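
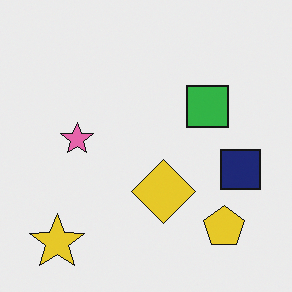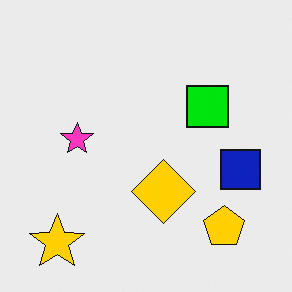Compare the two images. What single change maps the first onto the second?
It was made much more vivid (saturation change).

All colors are more vivid — a global saturation change.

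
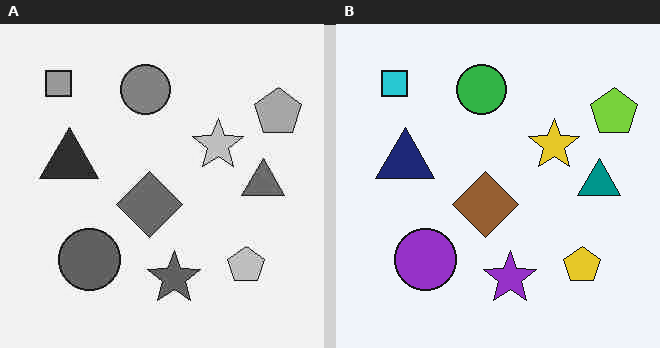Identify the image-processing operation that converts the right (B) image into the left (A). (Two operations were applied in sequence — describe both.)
This is the original image degraded with heavy JPEG compression, then converted to grayscale.

Blocky 8×8 compression artifacts appear around shape edges and the flat background shows ringing — characteristic JPEG degradation. All color is removed — every shape is now a shade of grey.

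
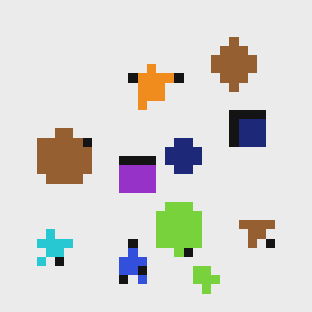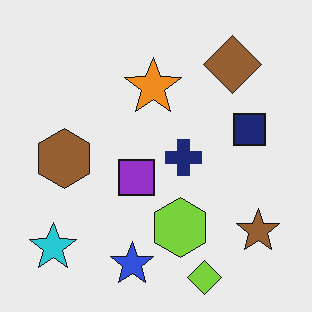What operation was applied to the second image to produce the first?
Heavily pixelated into large blocks.

Shapes are reduced to large square blocks; fine edges and outlines are lost — a downscale-then-upscale (mosaic) effect.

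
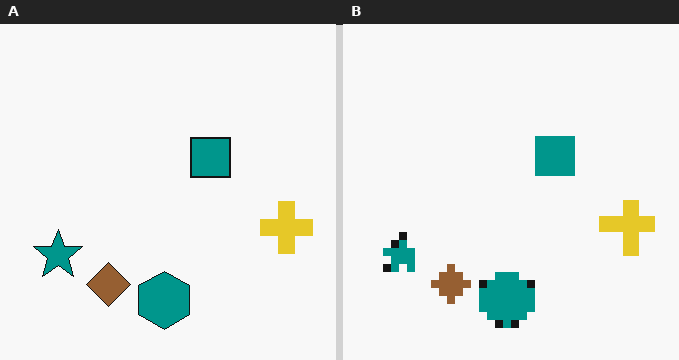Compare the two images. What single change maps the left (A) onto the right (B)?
This is the original image moderately pixelated.

Shapes are reduced to large square blocks; fine edges and outlines are lost — a downscale-then-upscale (mosaic) effect.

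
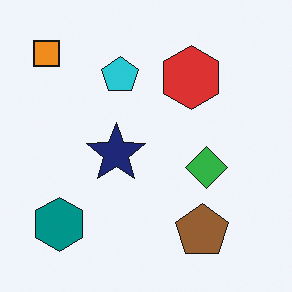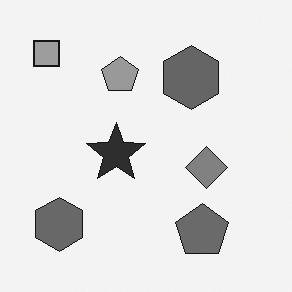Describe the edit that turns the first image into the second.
The image was converted to grayscale.

All color is removed — every shape is now a shade of grey.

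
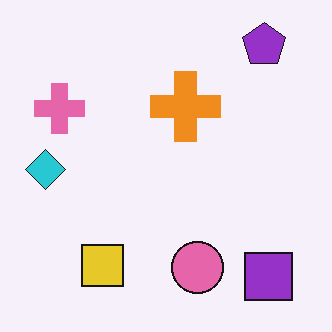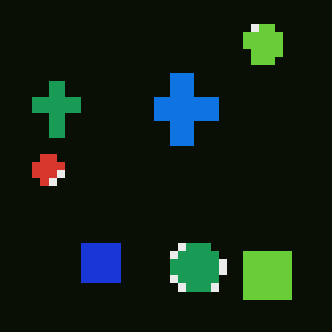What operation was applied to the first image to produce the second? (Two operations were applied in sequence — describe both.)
This is the original image color-inverted (negative), then pixelated into visible square blocks.

The light background has become dark and every shape's color is its complement — a photographic negative. Shapes are reduced to large square blocks; fine edges and outlines are lost — a downscale-then-upscale (mosaic) effect.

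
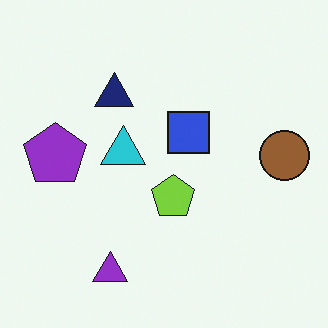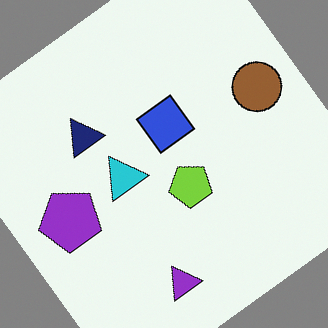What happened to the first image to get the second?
Rotated counter-clockwise by a large amount — several tens of degrees.

Every shape is tilted by the same angle and the image corners show triangular fill wedges — a whole-image rotation by a non-right angle.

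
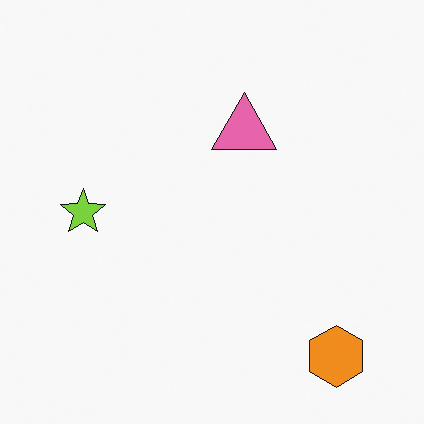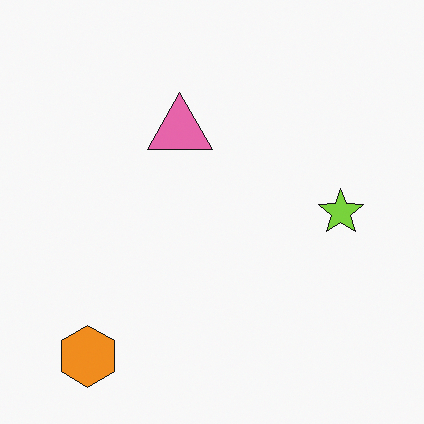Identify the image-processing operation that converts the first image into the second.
The image was flipped horizontally (left ↔ right).

The lime star is in the left of the first image and the right of the second — shapes on opposite sides of the vertical midline have swapped in a mirror flip.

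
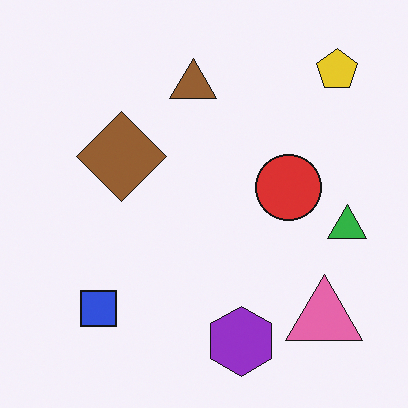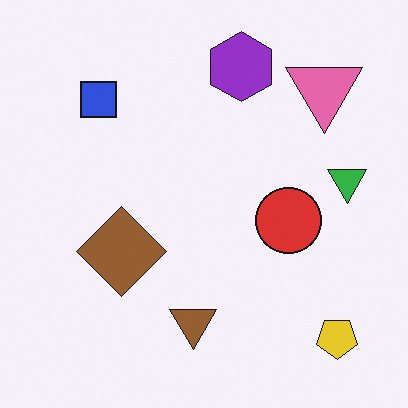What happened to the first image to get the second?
This is the original image flipped vertically (top ↔ bottom).

The purple hexagon is in the bottom of the first image and the top of the second — shapes on opposite sides of the horizontal midline have swapped in a mirror flip.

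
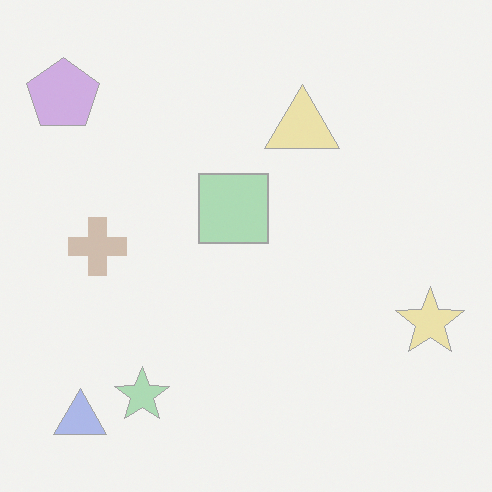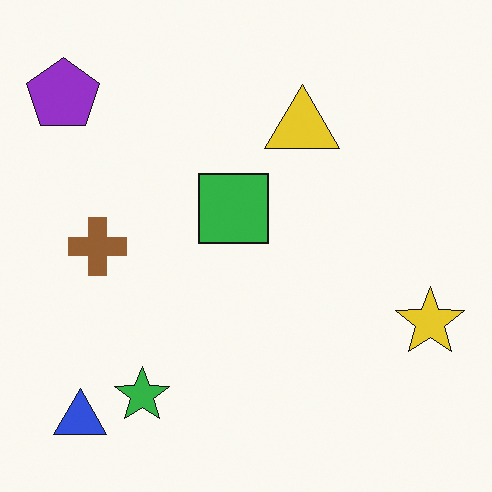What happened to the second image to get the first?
The image was washed out (contrast reduced).

Tones are pushed toward mid-grey across the whole image — a global contrast change.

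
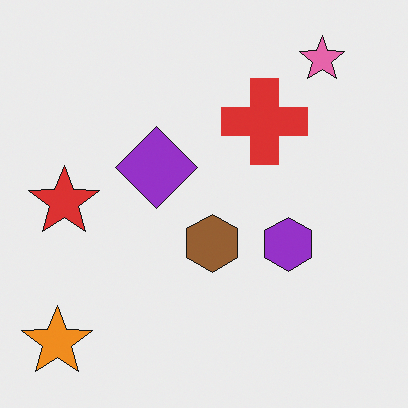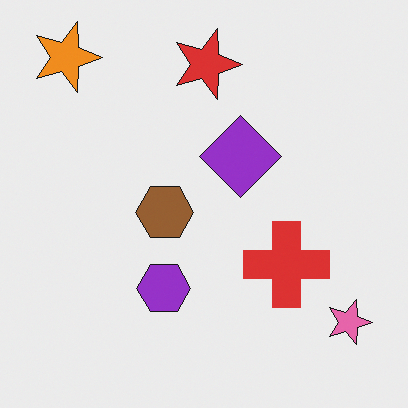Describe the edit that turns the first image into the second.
The second image is the first rotated 90° clockwise.

The orange star sits in the bottom-left of the first image and the top-left of the second — consistent with a whole-image 90° clockwise rotation.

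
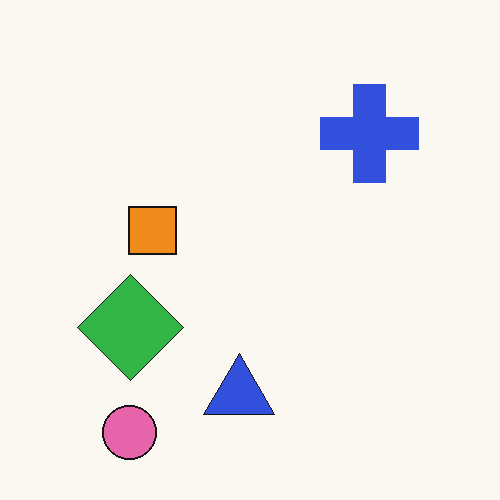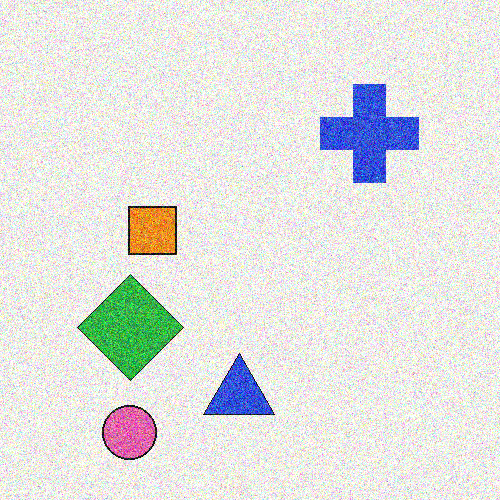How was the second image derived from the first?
The second image is the first degraded with heavy additive noise.

Random speckle covers the whole image, including the flat background.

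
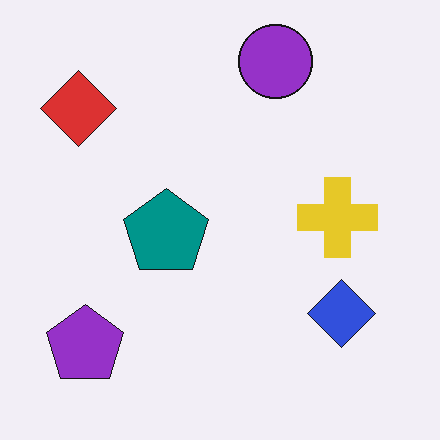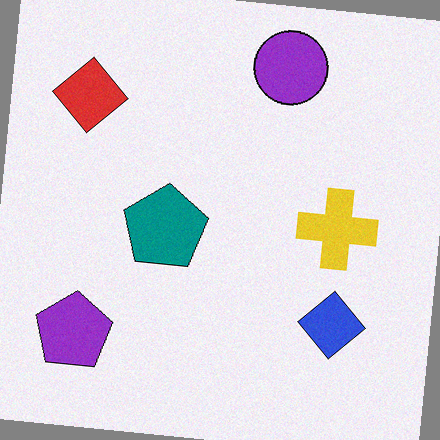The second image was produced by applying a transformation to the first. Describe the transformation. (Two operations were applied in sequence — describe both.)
This is the original image degraded with light additive noise, then rotated clockwise by a slight angle.

Random speckle covers the whole image, including the flat background. Every shape is tilted by the same angle and the image corners show triangular fill wedges — a whole-image rotation by a non-right angle.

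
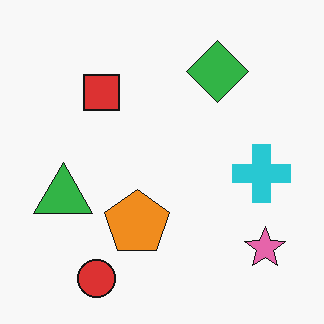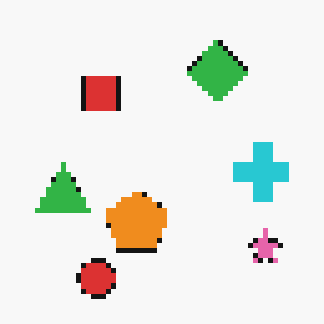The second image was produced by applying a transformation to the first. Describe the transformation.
It was lightly pixelated (a mild mosaic effect).

Shapes are reduced to large square blocks; fine edges and outlines are lost — a downscale-then-upscale (mosaic) effect.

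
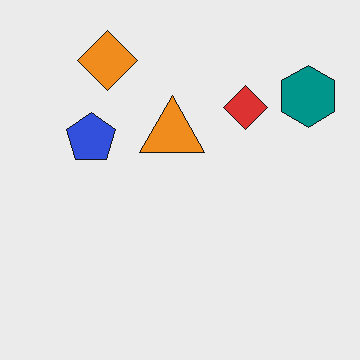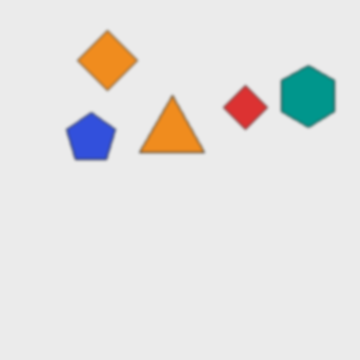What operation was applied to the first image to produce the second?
It was slightly softened.

Shape edges and outlines are uniformly softened across the whole image.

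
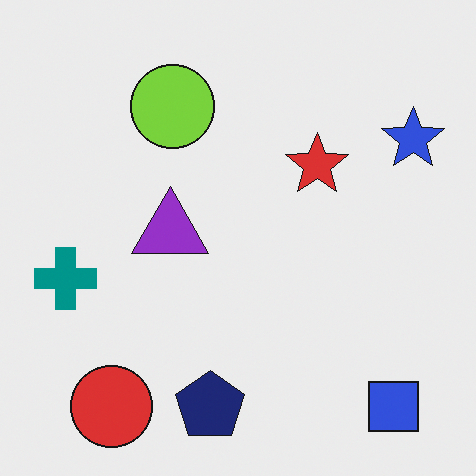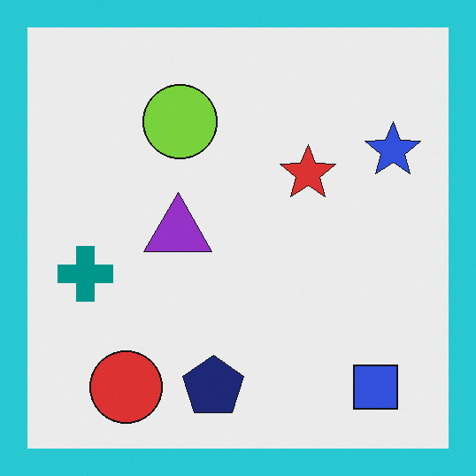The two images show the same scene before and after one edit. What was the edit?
This is the original image framed with a cyan border.

A solid cyan frame runs around the edge of the second image, with the content slightly shrunk inside it.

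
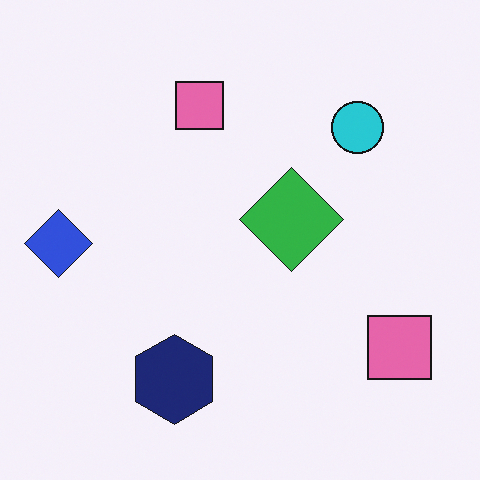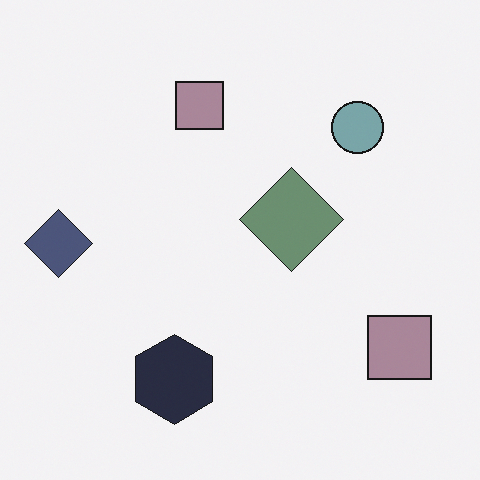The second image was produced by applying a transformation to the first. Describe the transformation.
It was heavily desaturated.

All colors are more muted and greyish — a global saturation change.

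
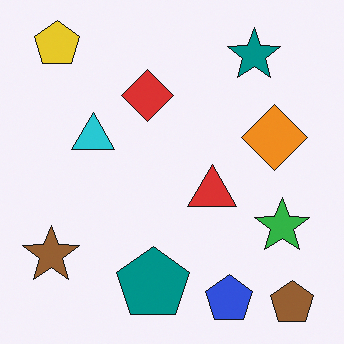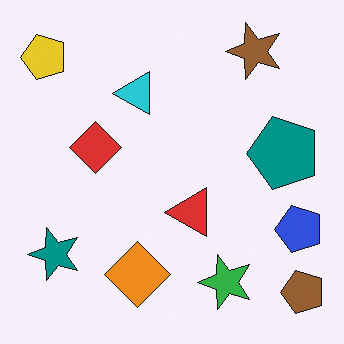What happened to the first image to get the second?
The second image is the first transposed (reflected across the top-left ↔ bottom-right diagonal).

Shapes have swapped their row and column positions — what was in the top-right is now in the bottom-left — a diagonal reflection.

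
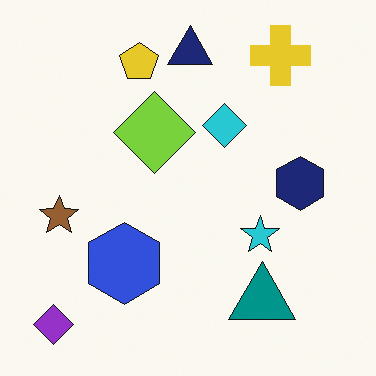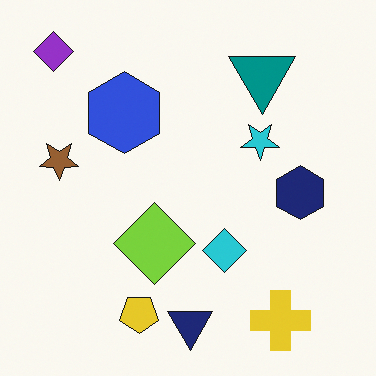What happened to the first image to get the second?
The second image is the first flipped vertically (top ↔ bottom).

The navy triangle is in the top of the first image and the bottom of the second — shapes on opposite sides of the horizontal midline have swapped in a mirror flip.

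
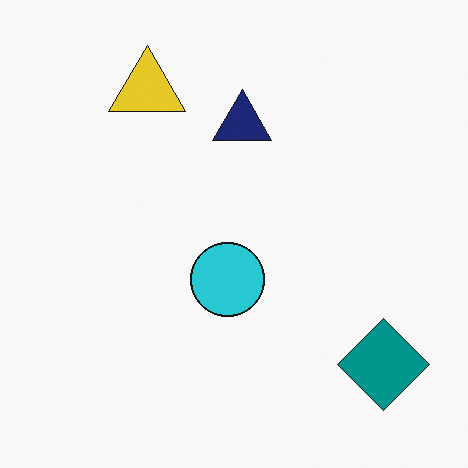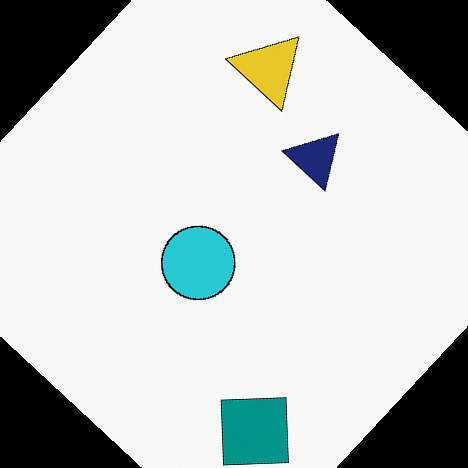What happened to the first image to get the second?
Rotated clockwise by a large amount — several tens of degrees.

Every shape is tilted by the same angle and the image corners show triangular fill wedges — a whole-image rotation by a non-right angle.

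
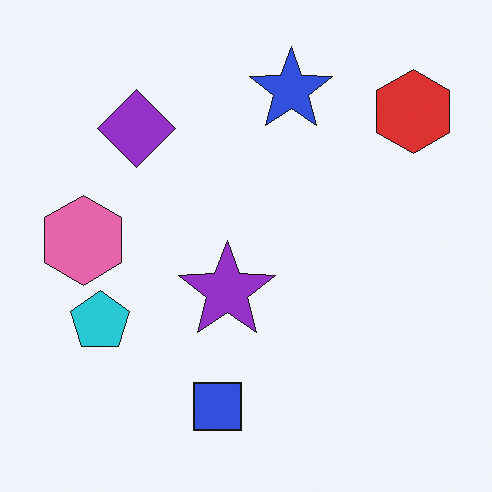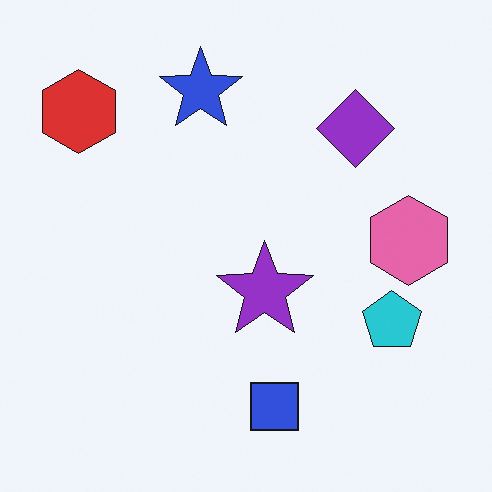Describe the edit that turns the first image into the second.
The image was flipped horizontally (left ↔ right).

The red hexagon is in the top-right of the first image and the top-left of the second — shapes on opposite sides of the vertical midline have swapped in a mirror flip.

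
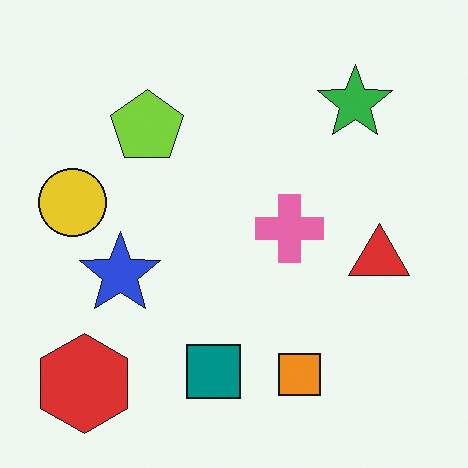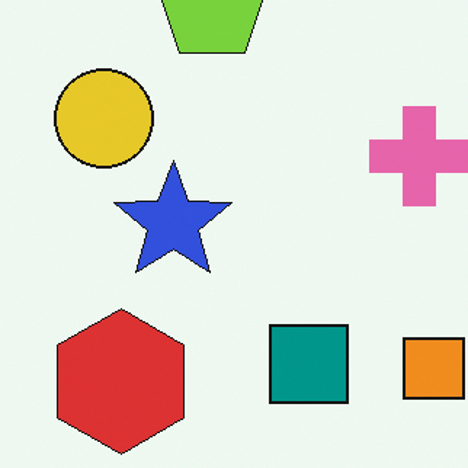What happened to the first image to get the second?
This is the original image cropped to a modestly smaller region and rescaled.

The visible shapes are larger and the field of view is narrower; shapes near the original edges may be partly or wholly outside the frame — a crop-and-rescale.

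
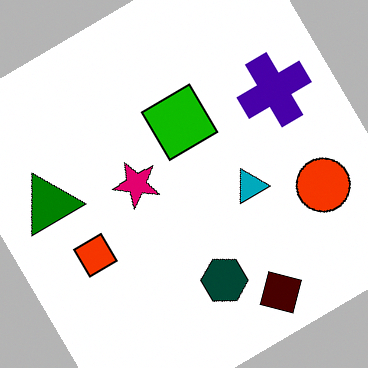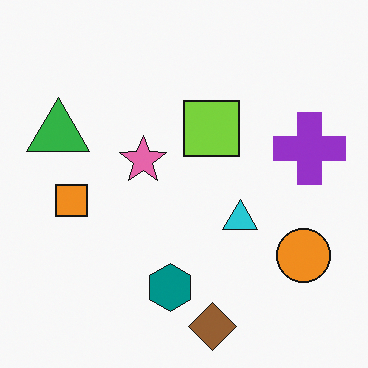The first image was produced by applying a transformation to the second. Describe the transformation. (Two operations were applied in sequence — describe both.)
Given much higher contrast, then rotated counter-clockwise by a large amount — several tens of degrees.

Tones are pushed away from mid-grey across the whole image — a global contrast change. Every shape is tilted by the same angle and the image corners show triangular fill wedges — a whole-image rotation by a non-right angle.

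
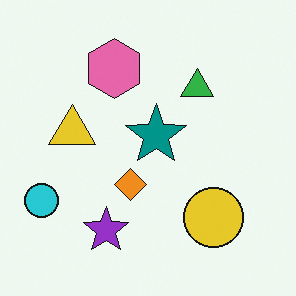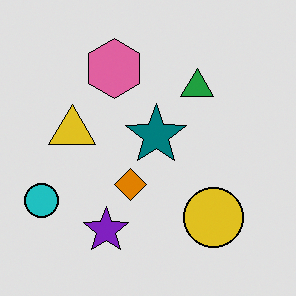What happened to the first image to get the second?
Moderately posterized.

Each flat color has snapped to a coarser quantized level — most visibly, the near-white background has dropped to a flat grey.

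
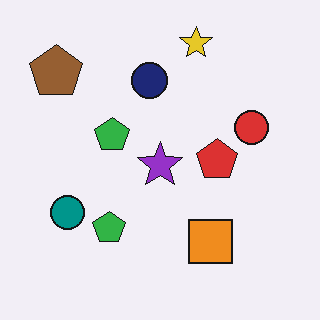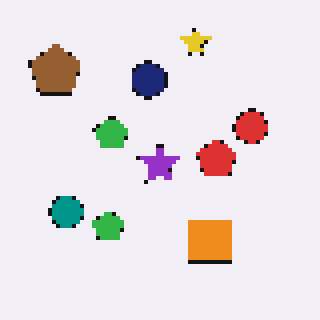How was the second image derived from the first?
This is the original image lightly pixelated (a mild mosaic effect).

Shapes are reduced to large square blocks; fine edges and outlines are lost — a downscale-then-upscale (mosaic) effect.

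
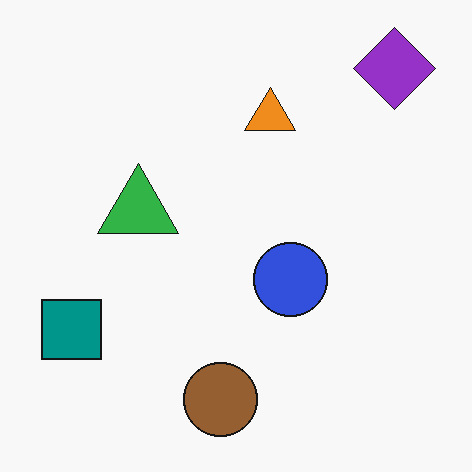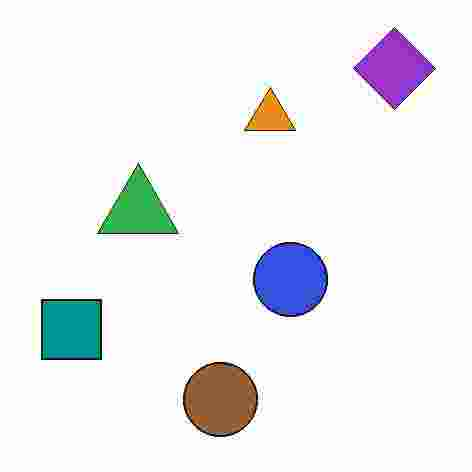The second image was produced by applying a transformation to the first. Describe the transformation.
The second image is the first degraded with heavy JPEG compression.

Blocky 8×8 compression artifacts appear around shape edges and the flat background shows ringing — characteristic JPEG degradation.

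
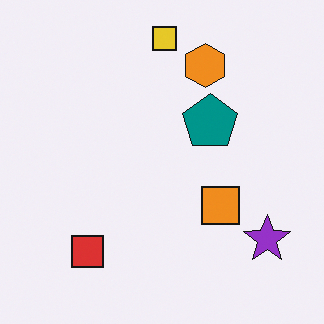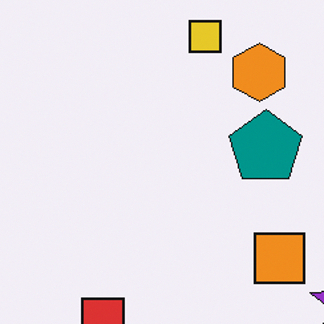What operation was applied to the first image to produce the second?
This is the original image cropped to a modestly smaller region and rescaled.

The visible shapes are larger and the field of view is narrower; shapes near the original edges may be partly or wholly outside the frame — a crop-and-rescale.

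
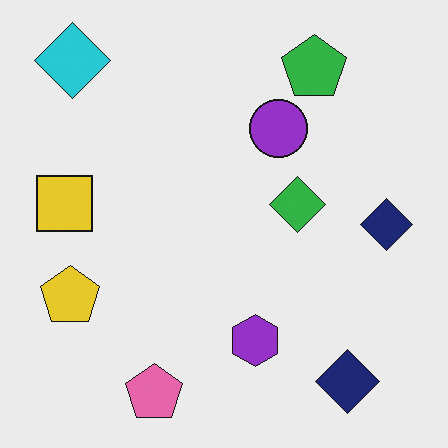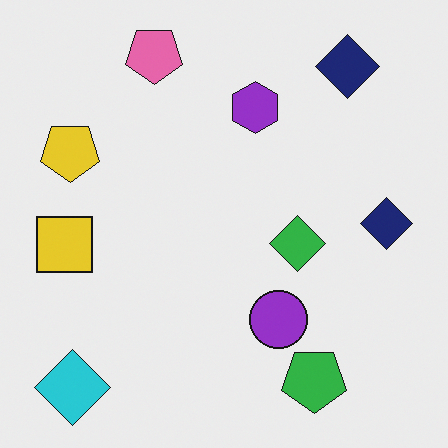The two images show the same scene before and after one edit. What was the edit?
The image was flipped vertically (top ↔ bottom).

The pink pentagon is in the bottom of the first image and the top of the second — shapes on opposite sides of the horizontal midline have swapped in a mirror flip.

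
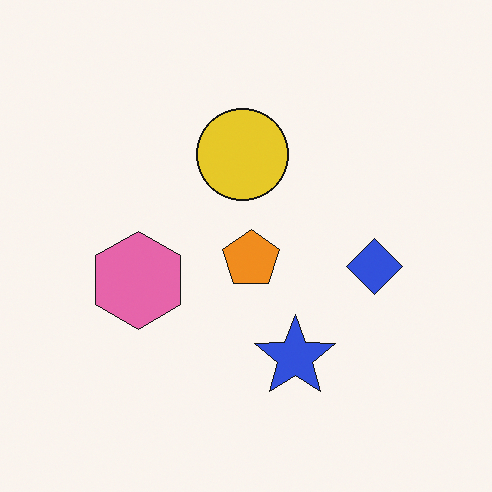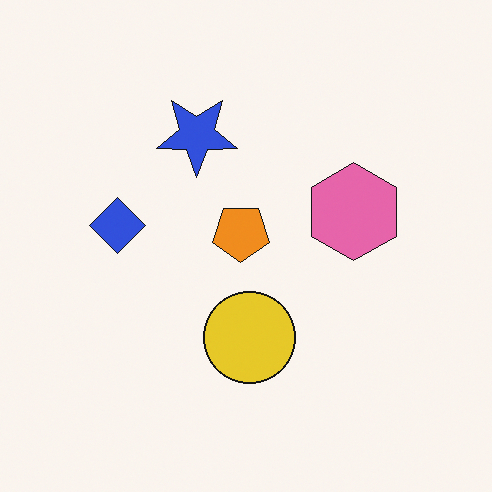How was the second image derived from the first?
The second image is the first rotated 180°.

The blue diamond sits in the right of the first image and the left of the second — consistent with a whole-image 180° rotation.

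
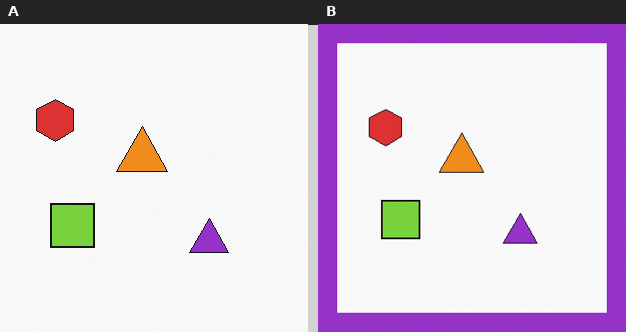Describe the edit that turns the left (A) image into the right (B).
The right (B) image is the left (A) framed with a purple border.

A solid purple frame runs around the edge of the right (B) image, with the content slightly shrunk inside it.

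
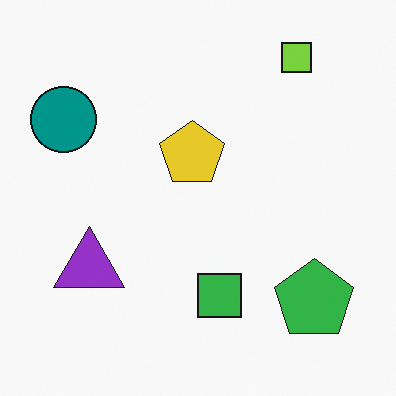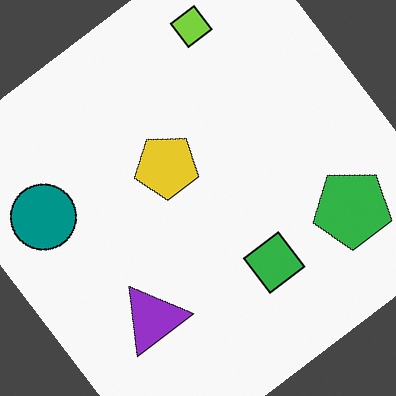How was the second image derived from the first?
It was rotated counter-clockwise by a large amount — several tens of degrees.

Every shape is tilted by the same angle and the image corners show triangular fill wedges — a whole-image rotation by a non-right angle.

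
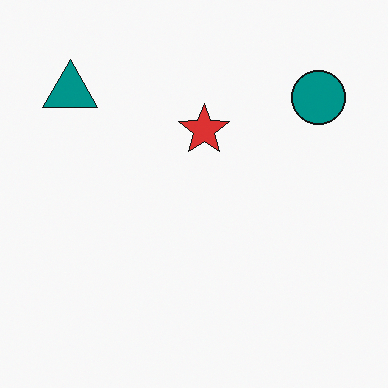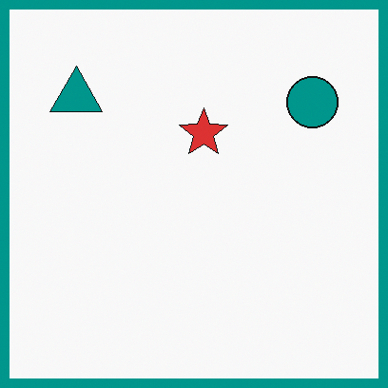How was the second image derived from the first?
Framed with a teal border.

A solid teal frame runs around the edge of the second image, with the content slightly shrunk inside it.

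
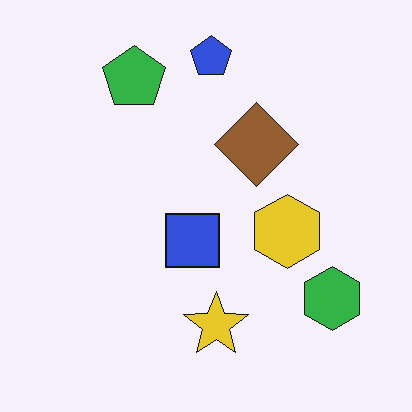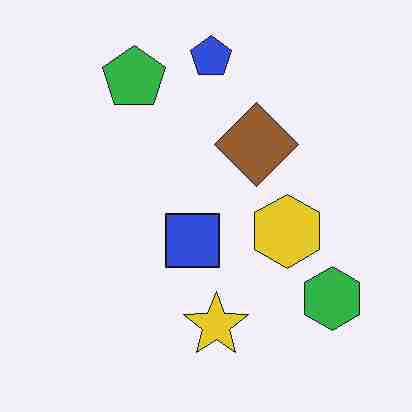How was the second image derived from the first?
This is the original image heavily JPEG-compressed with obvious blocking artifacts.

Blocky 8×8 compression artifacts appear around shape edges and the flat background shows ringing — characteristic JPEG degradation.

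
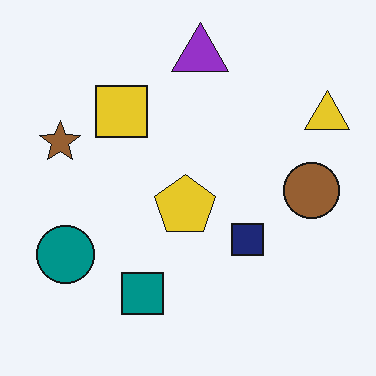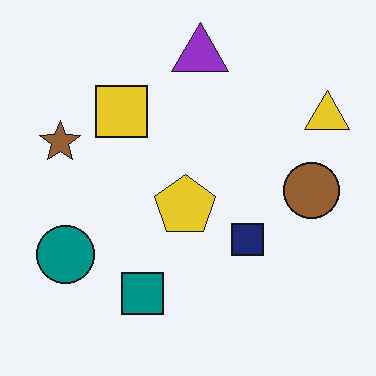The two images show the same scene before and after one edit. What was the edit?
The transformation is: JPEG-compressed with visible artifacts.

Blocky 8×8 compression artifacts appear around shape edges and the flat background shows ringing — characteristic JPEG degradation.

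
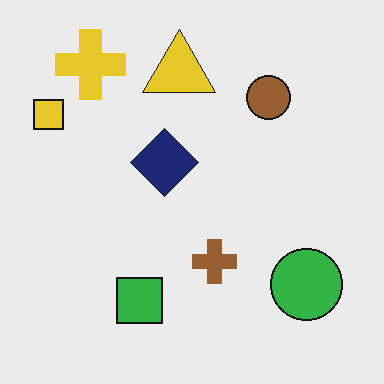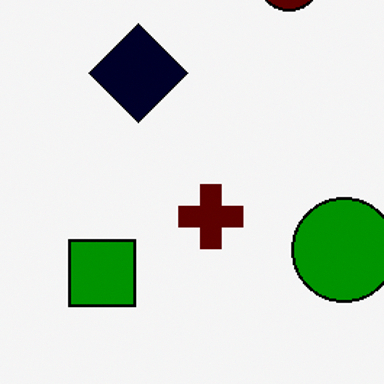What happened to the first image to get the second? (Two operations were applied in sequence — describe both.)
Given much higher contrast, then cropped slightly and scaled back up.

Tones are pushed away from mid-grey across the whole image — a global contrast change. The visible shapes are larger and the field of view is narrower; shapes near the original edges may be partly or wholly outside the frame — a crop-and-rescale.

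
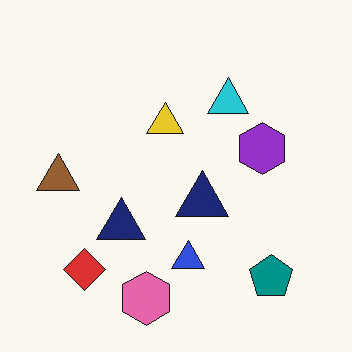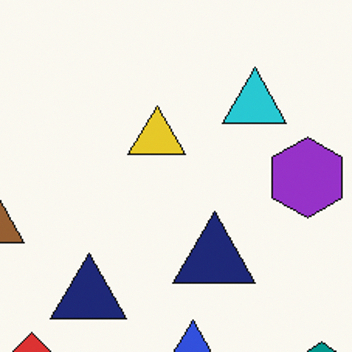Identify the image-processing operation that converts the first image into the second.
The transformation is: cropped slightly and scaled back up.

The visible shapes are larger and the field of view is narrower; shapes near the original edges may be partly or wholly outside the frame — a crop-and-rescale.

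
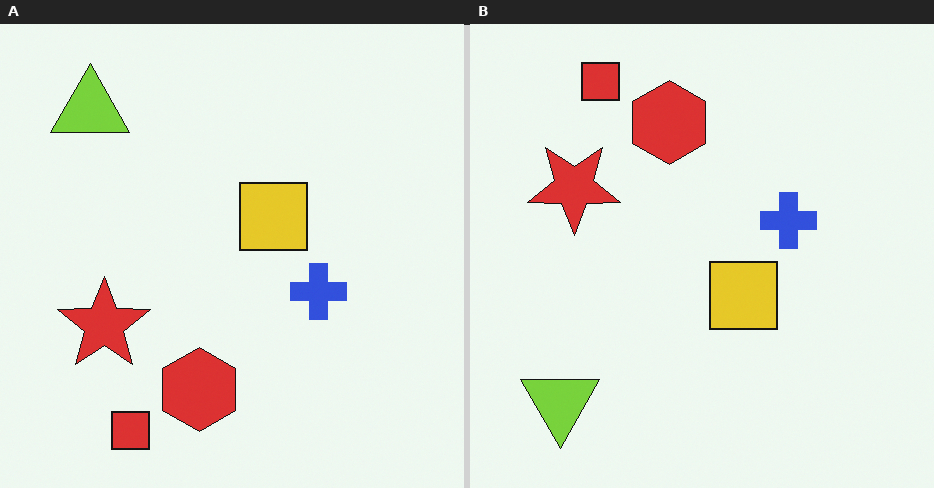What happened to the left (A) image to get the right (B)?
The image was flipped vertically (top ↔ bottom).

The red square is in the bottom-left of the left (A) image and the top-left of the right (B) — shapes on opposite sides of the horizontal midline have swapped in a mirror flip.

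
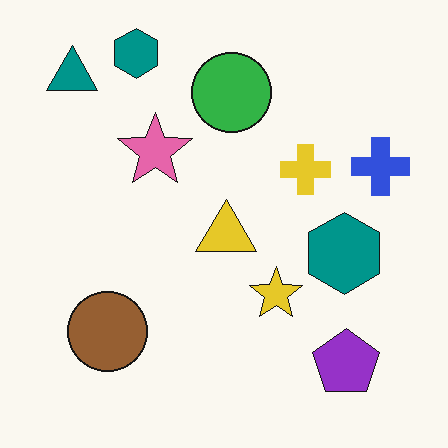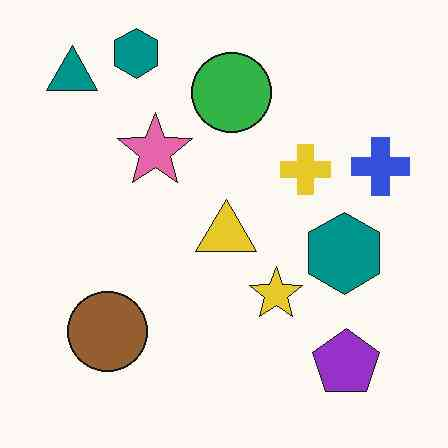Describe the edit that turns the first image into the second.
The image was given moderate JPEG compression.

Blocky 8×8 compression artifacts appear around shape edges and the flat background shows ringing — characteristic JPEG degradation.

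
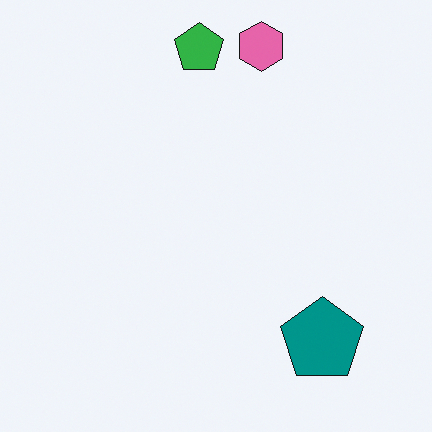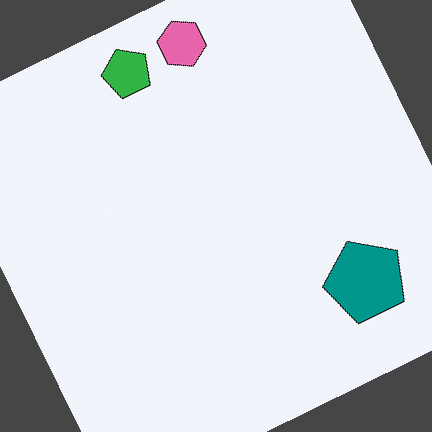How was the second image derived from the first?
The transformation is: rotated counter-clockwise by a clearly visible amount.

Every shape is tilted by the same angle and the image corners show triangular fill wedges — a whole-image rotation by a non-right angle.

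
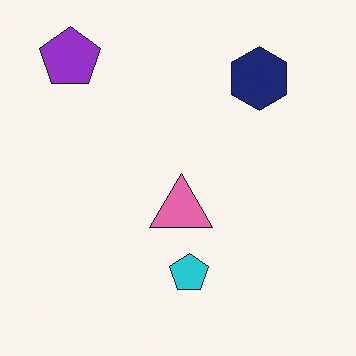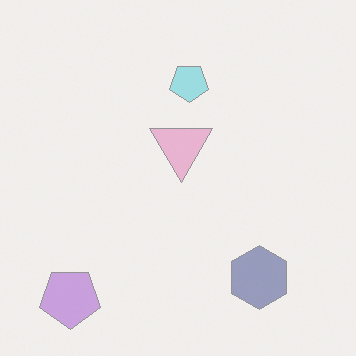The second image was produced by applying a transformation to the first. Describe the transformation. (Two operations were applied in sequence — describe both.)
Given much lower contrast, then flipped vertically (top ↔ bottom).

Tones are pushed toward mid-grey across the whole image — a global contrast change. The purple pentagon is in the top-left of the first image and the bottom-left of the second — shapes on opposite sides of the horizontal midline have swapped in a mirror flip.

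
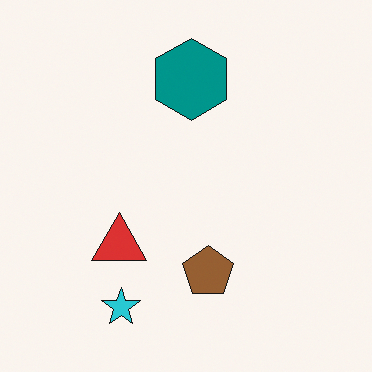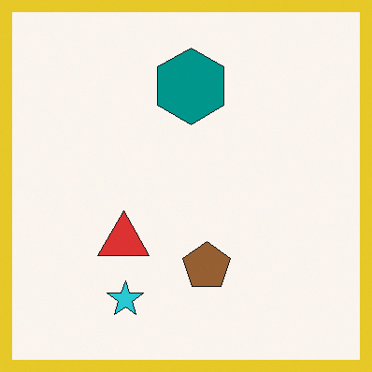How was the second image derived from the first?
The second image is the first framed with a yellow border.

A solid yellow frame runs around the edge of the second image, with the content slightly shrunk inside it.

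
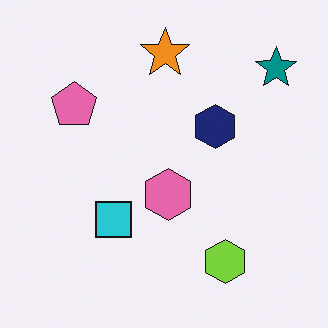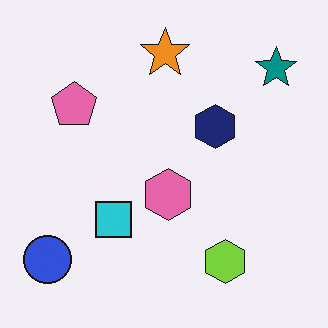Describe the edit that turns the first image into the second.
It was overlaid with an additional blue circle.

A blue circle appears in the second image that is absent from the first.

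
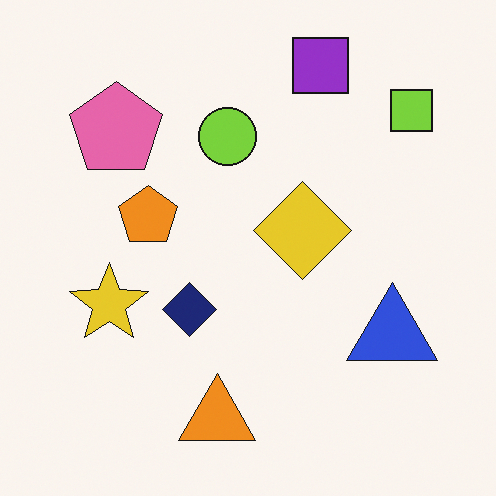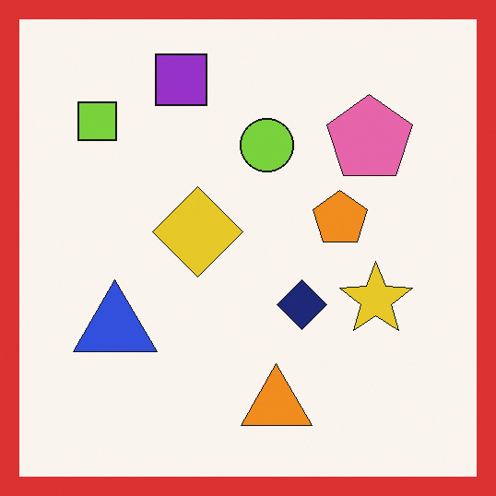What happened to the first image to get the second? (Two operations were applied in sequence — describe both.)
Flipped horizontally (left ↔ right), then framed with a red border.

The lime square is in the top-right of the first image and the top-left of the second — shapes on opposite sides of the vertical midline have swapped in a mirror flip. A solid red frame runs around the edge of the second image, with the content slightly shrunk inside it.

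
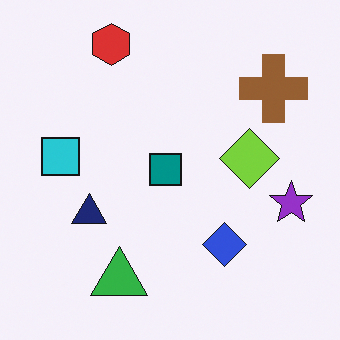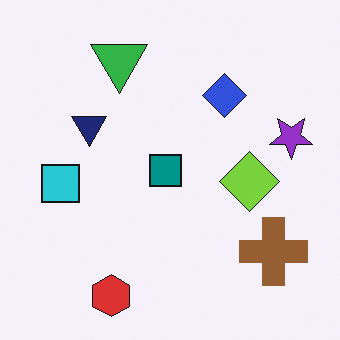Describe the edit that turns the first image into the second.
The image was flipped vertically (top ↔ bottom).

The red hexagon is in the top-left of the first image and the bottom-left of the second — shapes on opposite sides of the horizontal midline have swapped in a mirror flip.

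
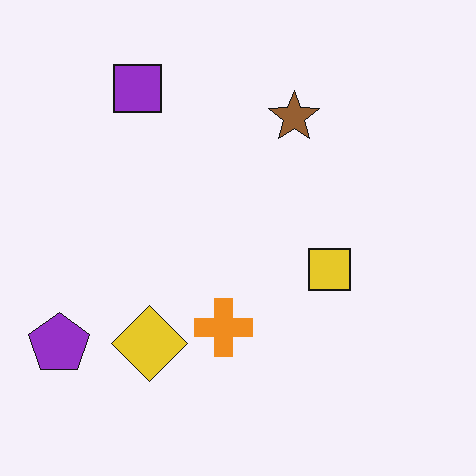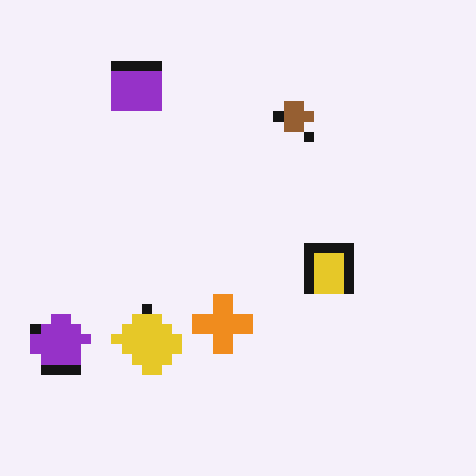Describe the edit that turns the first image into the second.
Coarsely pixelated.

Shapes are reduced to large square blocks; fine edges and outlines are lost — a downscale-then-upscale (mosaic) effect.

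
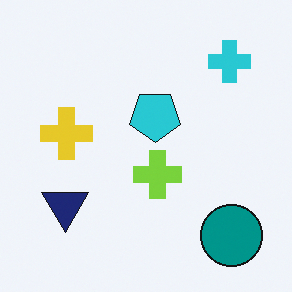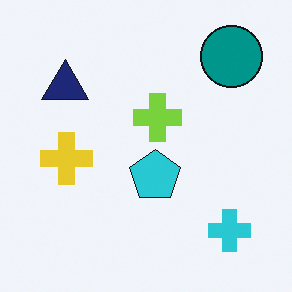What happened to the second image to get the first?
The first image is the second flipped vertically (top ↔ bottom).

The teal circle is in the top-right of the second image and the bottom-right of the first — shapes on opposite sides of the horizontal midline have swapped in a mirror flip.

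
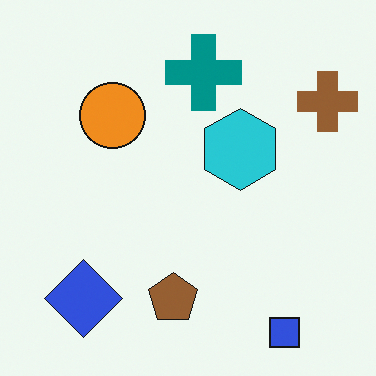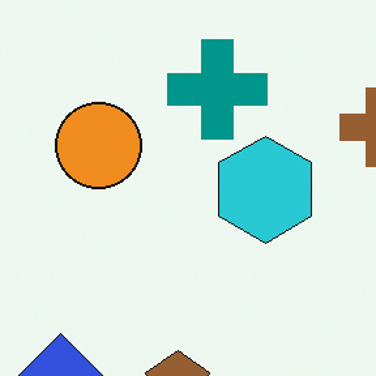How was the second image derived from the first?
This is the original image cropped to a modestly smaller region and rescaled.

The visible shapes are larger and the field of view is narrower; shapes near the original edges may be partly or wholly outside the frame — a crop-and-rescale.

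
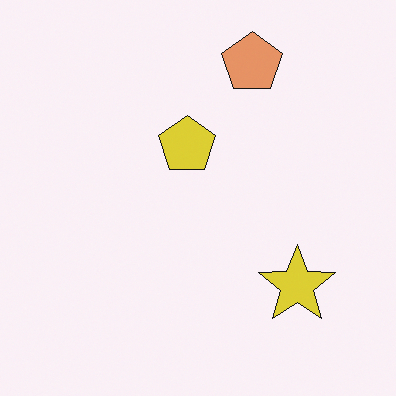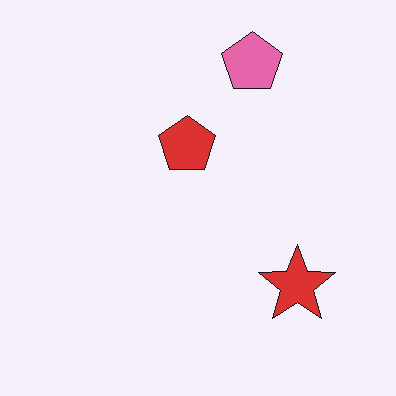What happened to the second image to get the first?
Hue-shifted by a small amount.

Every shape's color has rotated by the same amount around the hue wheel — a uniform hue shift.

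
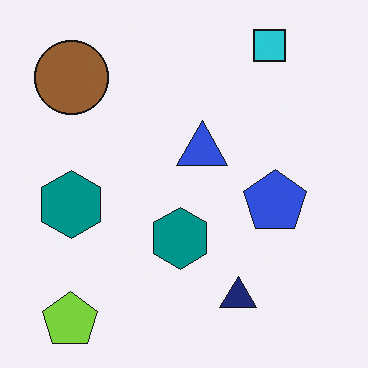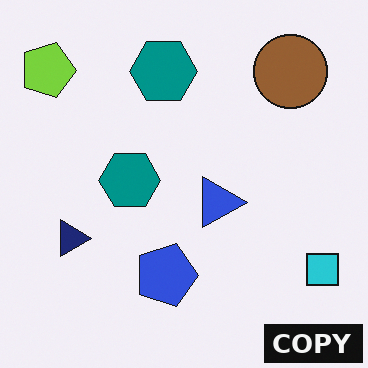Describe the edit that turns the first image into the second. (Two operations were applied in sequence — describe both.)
It was rotated 90° clockwise, then watermarked with the text "COPY" in the lower-right corner.

The lime pentagon sits in the bottom-left of the first image and the top-left of the second — consistent with a whole-image 90° clockwise rotation. A dark label reading "COPY" appears in the lower-right corner.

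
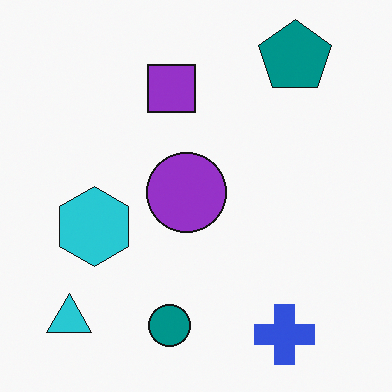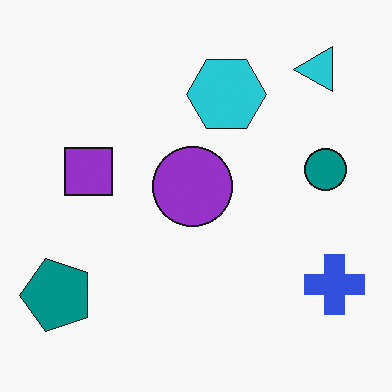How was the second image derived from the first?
It was transposed (reflected across the top-left ↔ bottom-right diagonal).

Shapes have swapped their row and column positions — what was in the top-right is now in the bottom-left — a diagonal reflection.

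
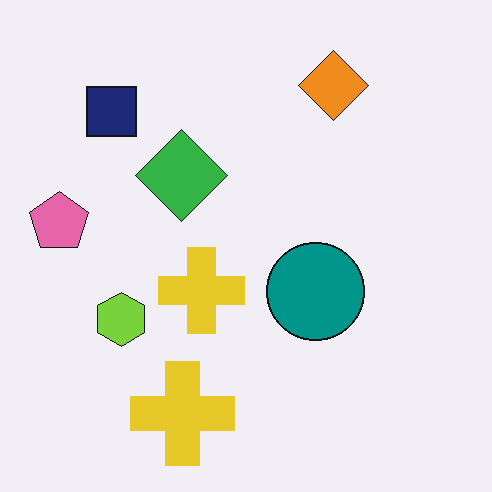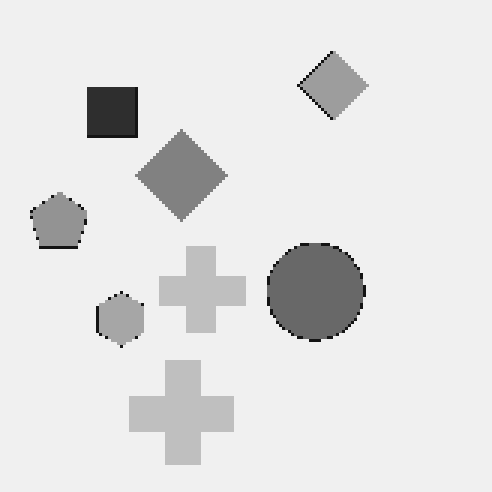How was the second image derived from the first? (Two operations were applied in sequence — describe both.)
It was converted to grayscale, then mildly pixelated.

All color is removed — every shape is now a shade of grey. Shapes are reduced to large square blocks; fine edges and outlines are lost — a downscale-then-upscale (mosaic) effect.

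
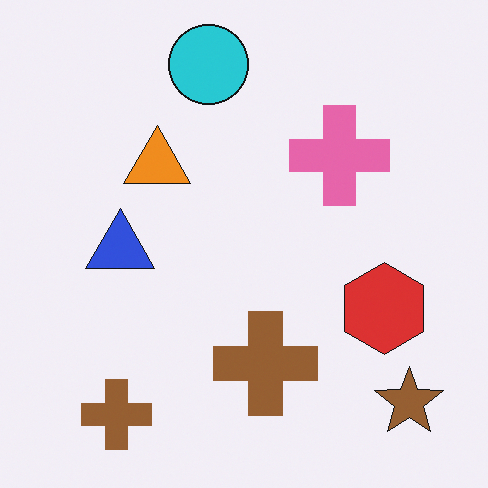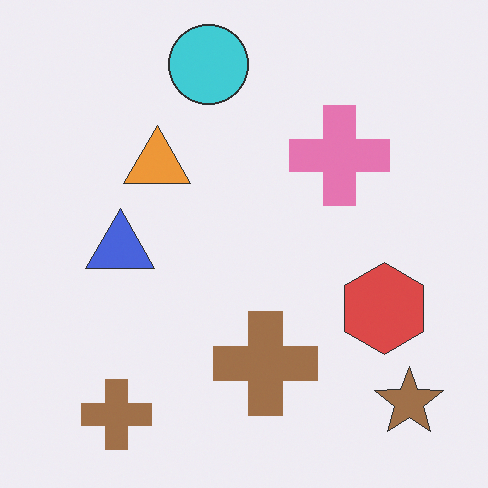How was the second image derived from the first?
It was given slightly reduced contrast.

Tones are pushed toward mid-grey across the whole image — a global contrast change.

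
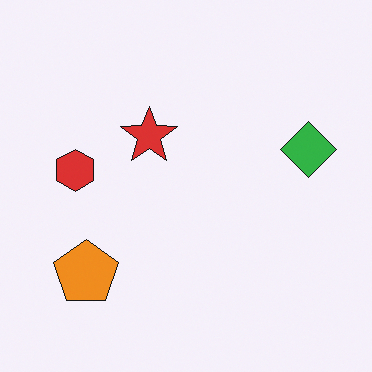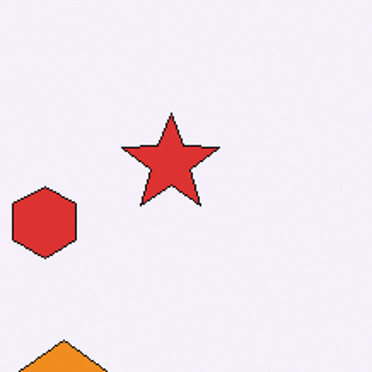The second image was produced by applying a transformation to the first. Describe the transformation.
The transformation is: cropped tightly and scaled back up.

The visible shapes are larger and the field of view is narrower; shapes near the original edges may be partly or wholly outside the frame — a crop-and-rescale.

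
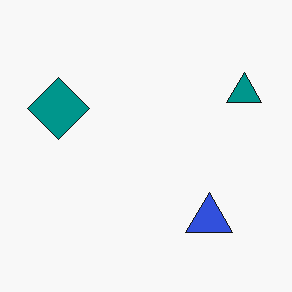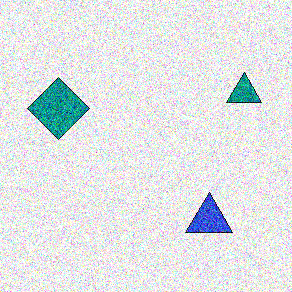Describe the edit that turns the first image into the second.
The transformation is: degraded with a thick layer of grain.

Random speckle covers the whole image, including the flat background.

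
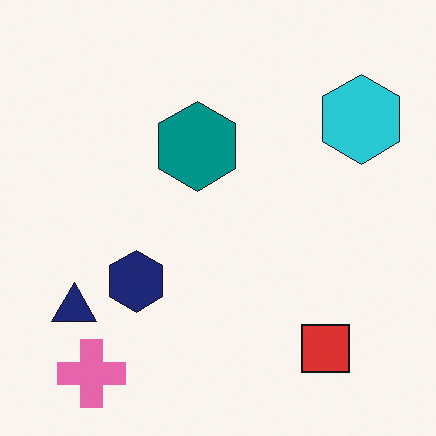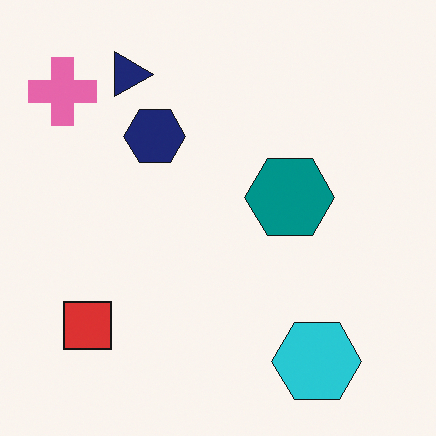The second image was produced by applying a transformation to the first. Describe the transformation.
The transformation is: rotated 90° clockwise.

The pink cross sits in the bottom-left of the first image and the top-left of the second — consistent with a whole-image 90° clockwise rotation.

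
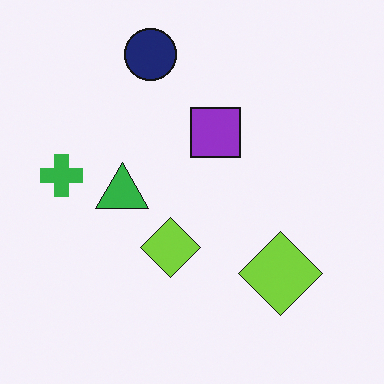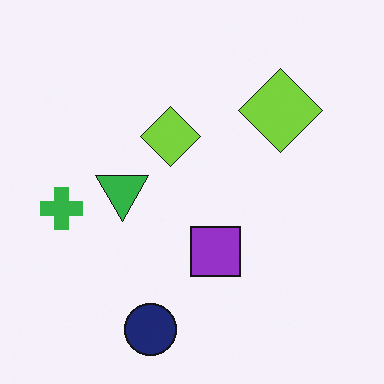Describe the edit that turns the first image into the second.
It was flipped vertically (top ↔ bottom).

The navy circle is in the top of the first image and the bottom of the second — shapes on opposite sides of the horizontal midline have swapped in a mirror flip.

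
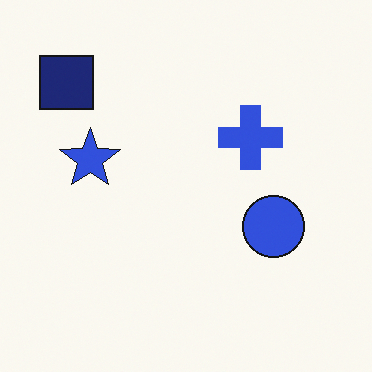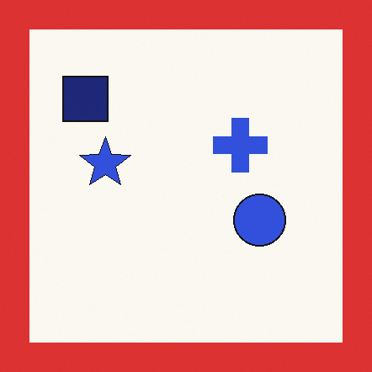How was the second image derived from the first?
Framed with a red border.

A solid red frame runs around the edge of the second image, with the content slightly shrunk inside it.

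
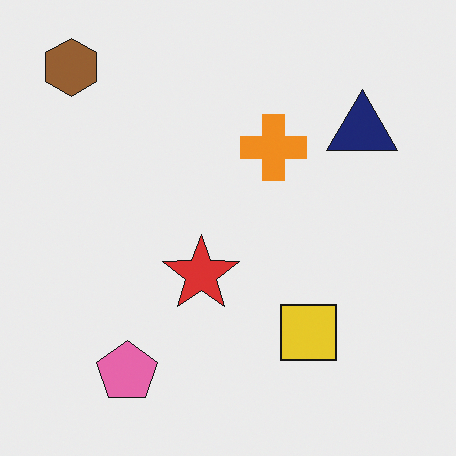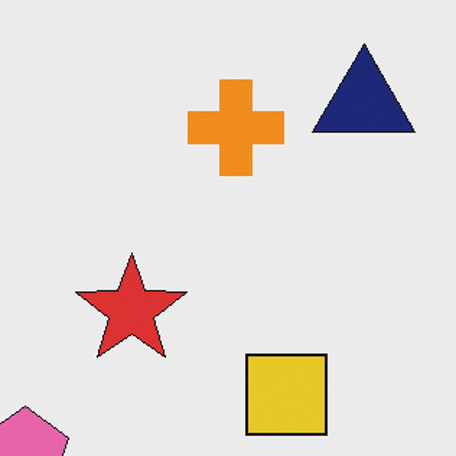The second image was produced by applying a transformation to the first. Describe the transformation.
This is the original image cropped to a modestly smaller region and rescaled.

The visible shapes are larger and the field of view is narrower; shapes near the original edges may be partly or wholly outside the frame — a crop-and-rescale.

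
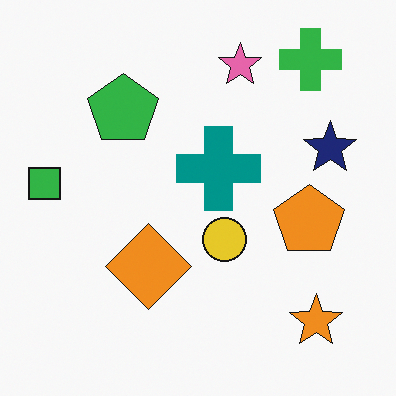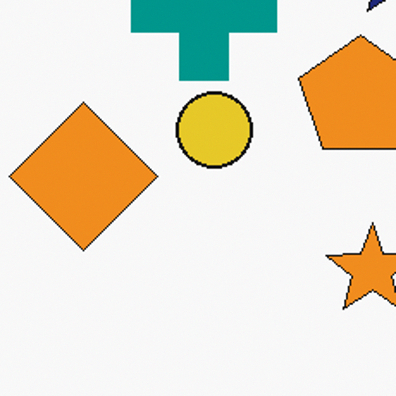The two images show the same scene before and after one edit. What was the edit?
The transformation is: cropped tightly and scaled back up.

The visible shapes are larger and the field of view is narrower; shapes near the original edges may be partly or wholly outside the frame — a crop-and-rescale.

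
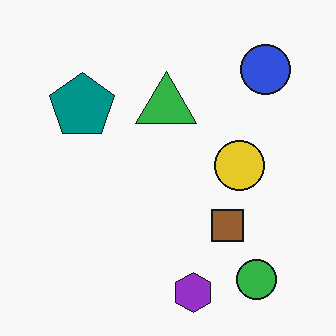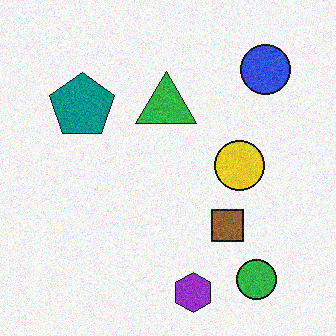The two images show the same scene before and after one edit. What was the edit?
The transformation is: degraded with visible gaussian noise.

Random speckle covers the whole image, including the flat background.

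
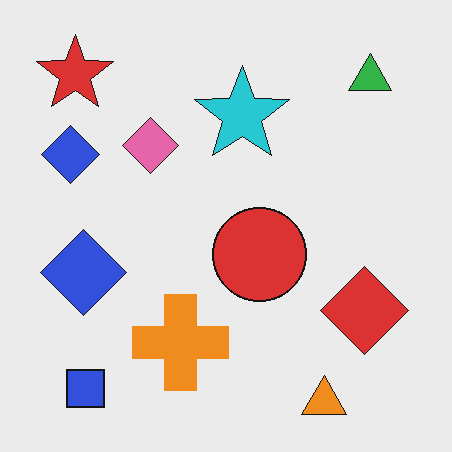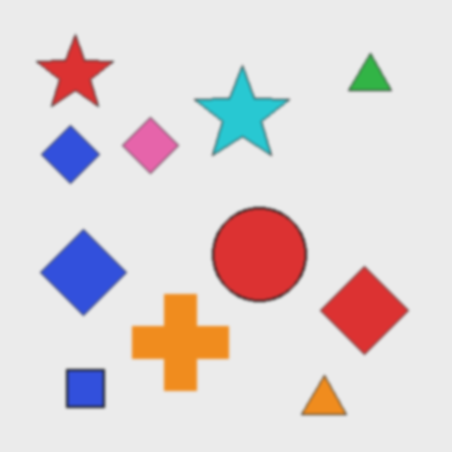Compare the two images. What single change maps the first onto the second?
The second image is the first slightly softened.

Shape edges and outlines are uniformly softened across the whole image.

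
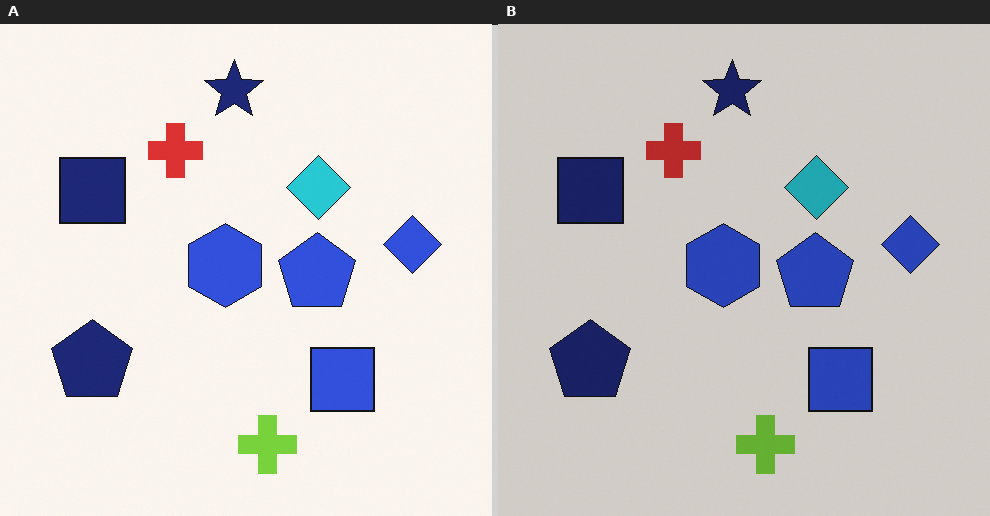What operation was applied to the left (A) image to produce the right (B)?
Slightly darkened.

Every pixel — background and shapes alike — is uniformly darkened.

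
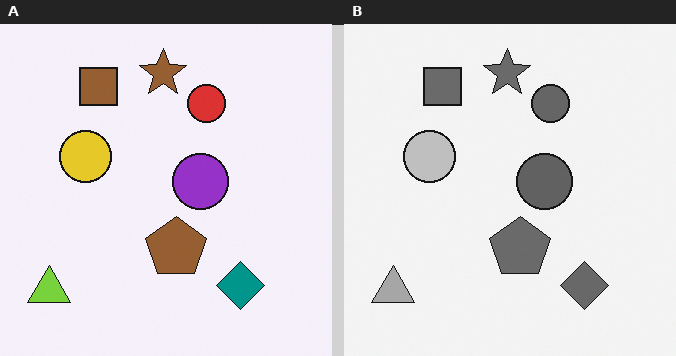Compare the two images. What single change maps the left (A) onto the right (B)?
It was converted to grayscale.

All color is removed — every shape is now a shade of grey.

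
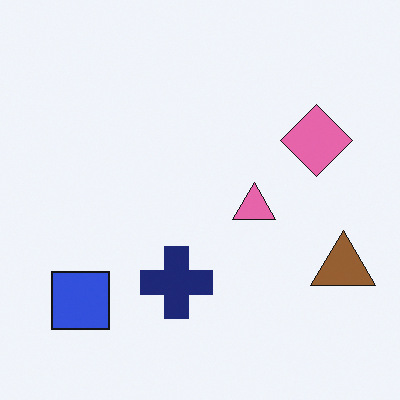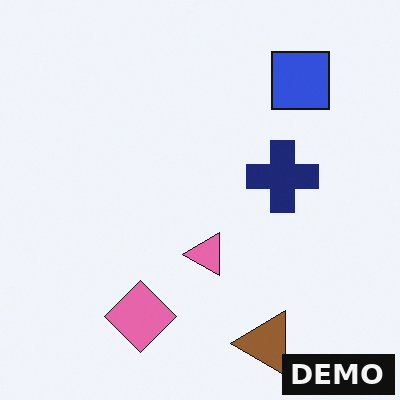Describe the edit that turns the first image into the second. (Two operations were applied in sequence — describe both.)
It was transposed (reflected across the top-left ↔ bottom-right diagonal), then watermarked with the text "DEMO" in the lower-right corner.

Shapes have swapped their row and column positions — what was in the top-right is now in the bottom-left — a diagonal reflection. A dark label reading "DEMO" appears in the lower-right corner.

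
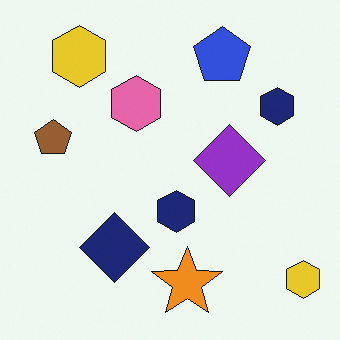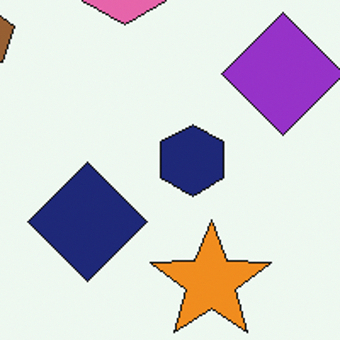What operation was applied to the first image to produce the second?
The image was cropped tightly and scaled back up.

The visible shapes are larger and the field of view is narrower; shapes near the original edges may be partly or wholly outside the frame — a crop-and-rescale.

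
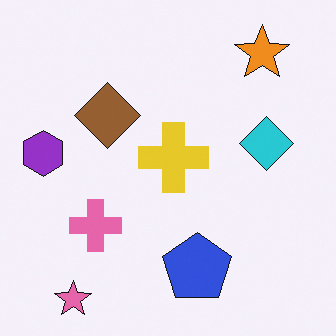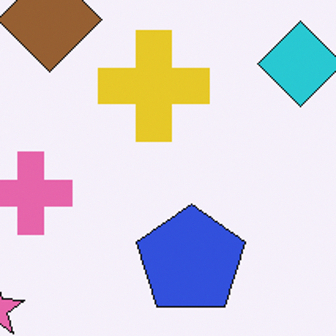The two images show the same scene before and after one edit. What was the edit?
The transformation is: cropped slightly and scaled back up.

The visible shapes are larger and the field of view is narrower; shapes near the original edges may be partly or wholly outside the frame — a crop-and-rescale.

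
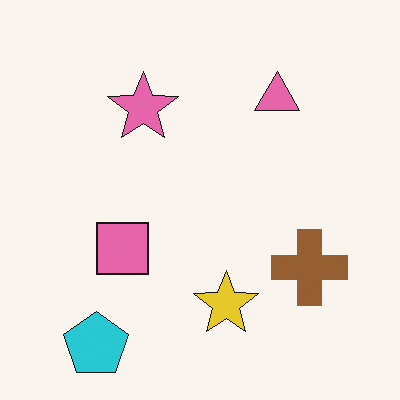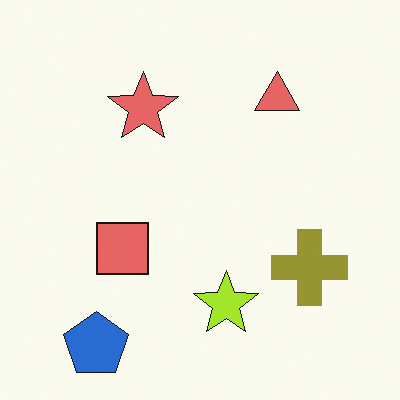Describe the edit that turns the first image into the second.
Hue-shifted slightly.

Every shape's color has rotated by the same amount around the hue wheel — a uniform hue shift.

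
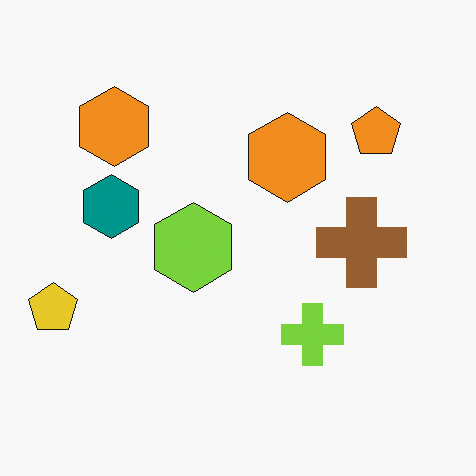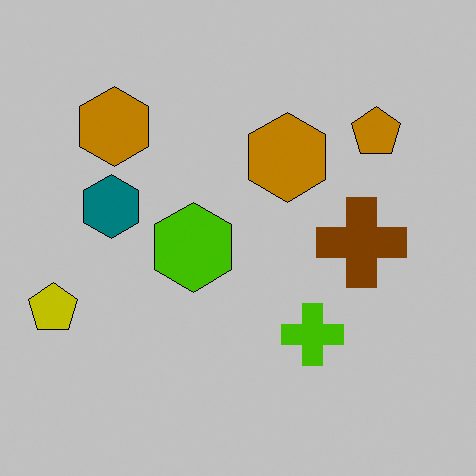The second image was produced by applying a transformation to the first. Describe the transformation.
This is the original image aggressively posterized.

Each flat color has snapped to a coarser quantized level — most visibly, the near-white background has dropped to a flat grey.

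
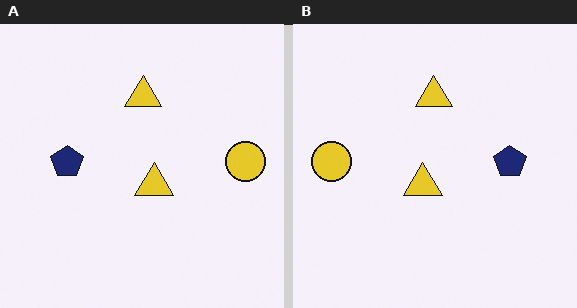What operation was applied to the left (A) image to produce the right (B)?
The right (B) image is the left (A) flipped horizontally (left ↔ right).

The yellow circle is in the right of the left (A) image and the left of the right (B) — shapes on opposite sides of the vertical midline have swapped in a mirror flip.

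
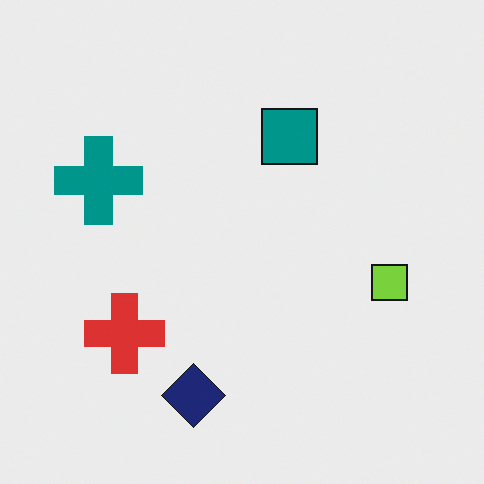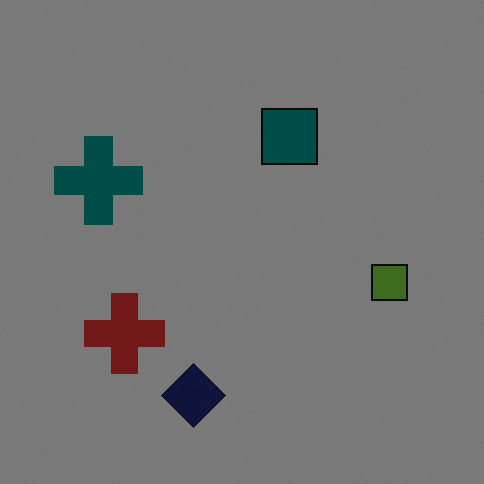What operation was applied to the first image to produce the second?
The transformation is: noticeably darkened.

Every pixel — background and shapes alike — is uniformly darkened.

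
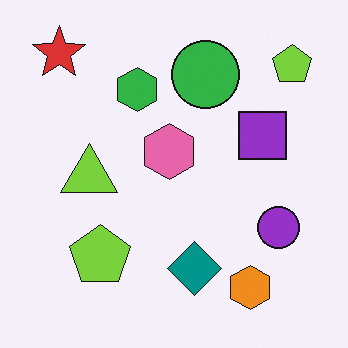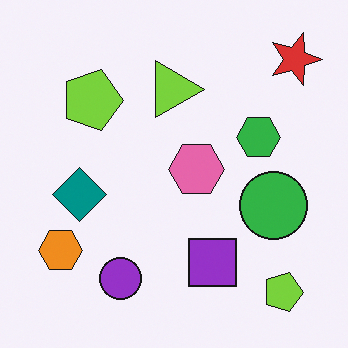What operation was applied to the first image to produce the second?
It was rotated 90° clockwise.

The red star sits in the top-left of the first image and the top-right of the second — consistent with a whole-image 90° clockwise rotation.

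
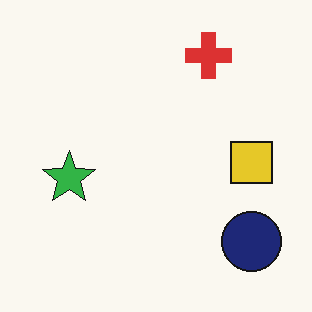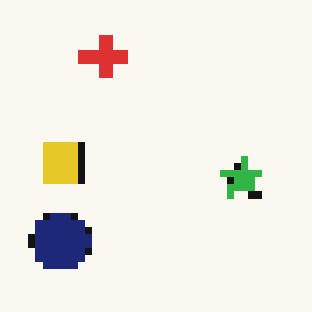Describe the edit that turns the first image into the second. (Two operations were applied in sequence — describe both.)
The second image is the first moderately pixelated, then flipped horizontally (left ↔ right).

Shapes are reduced to large square blocks; fine edges and outlines are lost — a downscale-then-upscale (mosaic) effect. The navy circle is in the bottom-right of the first image and the bottom-left of the second — shapes on opposite sides of the vertical midline have swapped in a mirror flip.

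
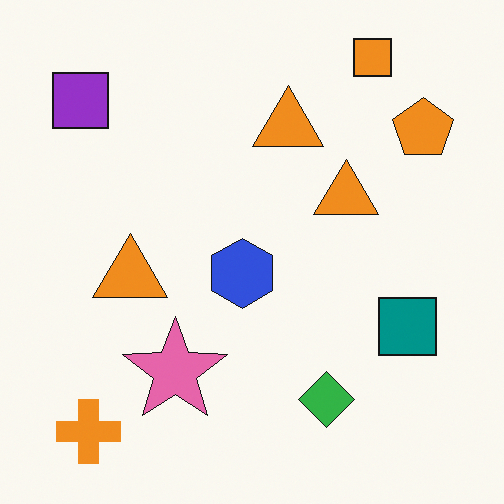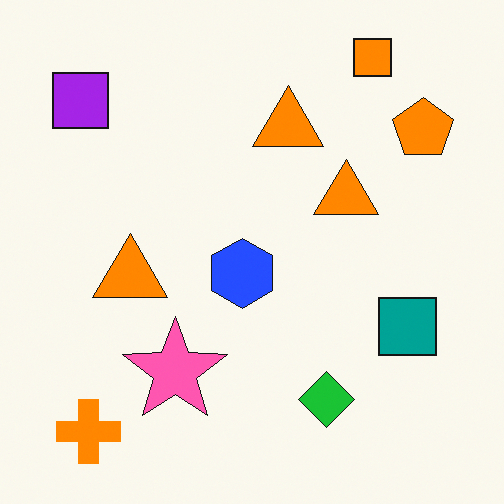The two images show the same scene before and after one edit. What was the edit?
This is the original image slightly oversaturated.

All colors are more vivid — a global saturation change.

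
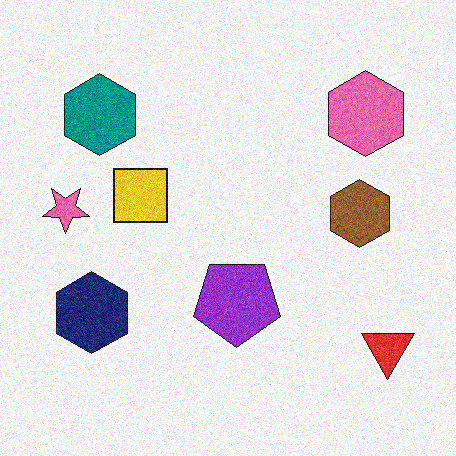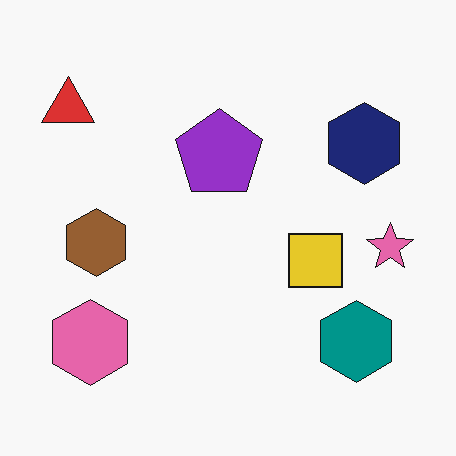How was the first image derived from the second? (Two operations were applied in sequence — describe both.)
The image was rotated 180°, then degraded with moderate additive noise.

The red triangle sits in the top-left of the second image and the bottom-right of the first — consistent with a whole-image 180° rotation. Random speckle covers the whole image, including the flat background.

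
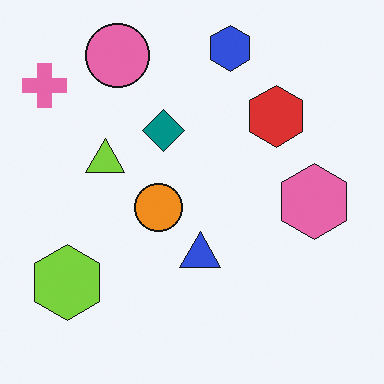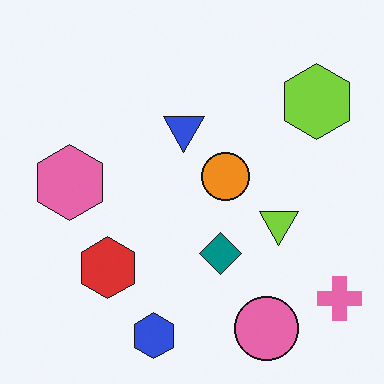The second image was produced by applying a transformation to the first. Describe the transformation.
The second image is the first rotated 180°.

The pink cross sits in the top-left of the first image and the bottom-right of the second — consistent with a whole-image 180° rotation.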